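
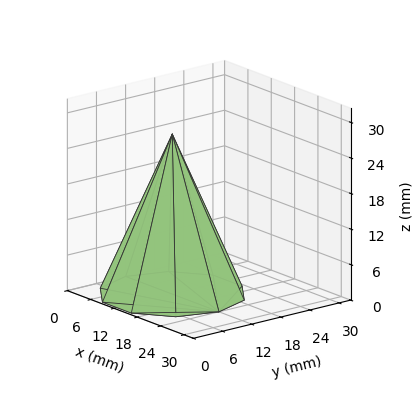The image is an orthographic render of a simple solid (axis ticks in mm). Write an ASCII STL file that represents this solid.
Reading the render: the shape is a regular 10-sided pyramid, base circumscribed radius ≈ 12 mm, apex at z ≈ 27 mm (dimensions read to the nearest mm from the axis ticks). For the STL, each face is triangulated and given an outward normal.

solid part
  facet normal 0.0000 0.0000 -1.0000
    outer loop
      vertex 15.71 23.41 0.00
      vertex 21.71 19.05 0.00
      vertex 24.00 12.00 0.00
    endloop
  endfacet
  facet normal 0.0000 0.0000 -1.0000
    outer loop
      vertex 8.29 23.41 0.00
      vertex 15.71 23.41 0.00
      vertex 24.00 12.00 0.00
    endloop
  endfacet
  facet normal 0.0000 0.0000 -1.0000
    outer loop
      vertex 2.29 19.05 0.00
      vertex 8.29 23.41 0.00
      vertex 24.00 12.00 0.00
    endloop
  endfacet
  facet normal 0.0000 0.0000 -1.0000
    outer loop
      vertex 0.00 12.00 0.00
      vertex 2.29 19.05 0.00
      vertex 24.00 12.00 0.00
    endloop
  endfacet
  facet normal 0.0000 0.0000 -1.0000
    outer loop
      vertex 2.29 4.95 0.00
      vertex 0.00 12.00 0.00
      vertex 24.00 12.00 0.00
    endloop
  endfacet
  facet normal 0.0000 0.0000 -1.0000
    outer loop
      vertex 8.29 0.59 0.00
      vertex 2.29 4.95 0.00
      vertex 24.00 12.00 0.00
    endloop
  endfacet
  facet normal 0.0000 0.0000 -1.0000
    outer loop
      vertex 15.71 0.59 0.00
      vertex 8.29 0.59 0.00
      vertex 24.00 12.00 0.00
    endloop
  endfacet
  facet normal 0.0000 0.0000 -1.0000
    outer loop
      vertex 21.71 4.95 0.00
      vertex 15.71 0.59 0.00
      vertex 24.00 12.00 0.00
    endloop
  endfacet
  facet normal 0.8760 0.2846 0.3893
    outer loop
      vertex 24.00 12.00 0.00
      vertex 21.71 19.05 0.00
      vertex 12.00 12.00 27.00
    endloop
  endfacet
  facet normal 0.5415 0.7452 0.3893
    outer loop
      vertex 21.71 19.05 0.00
      vertex 15.71 23.41 0.00
      vertex 12.00 12.00 27.00
    endloop
  endfacet
  facet normal 0.0000 0.9211 0.3893
    outer loop
      vertex 15.71 23.41 0.00
      vertex 8.29 23.41 0.00
      vertex 12.00 12.00 27.00
    endloop
  endfacet
  facet normal -0.5415 0.7452 0.3893
    outer loop
      vertex 8.29 23.41 0.00
      vertex 2.29 19.05 0.00
      vertex 12.00 12.00 27.00
    endloop
  endfacet
  facet normal -0.8760 0.2846 0.3893
    outer loop
      vertex 2.29 19.05 0.00
      vertex 0.00 12.00 0.00
      vertex 12.00 12.00 27.00
    endloop
  endfacet
  facet normal -0.8760 -0.2846 0.3893
    outer loop
      vertex 0.00 12.00 0.00
      vertex 2.29 4.95 0.00
      vertex 12.00 12.00 27.00
    endloop
  endfacet
  facet normal -0.5415 -0.7452 0.3893
    outer loop
      vertex 2.29 4.95 0.00
      vertex 8.29 0.59 0.00
      vertex 12.00 12.00 27.00
    endloop
  endfacet
  facet normal 0.0000 -0.9211 0.3893
    outer loop
      vertex 8.29 0.59 0.00
      vertex 15.71 0.59 0.00
      vertex 12.00 12.00 27.00
    endloop
  endfacet
  facet normal 0.5415 -0.7452 0.3893
    outer loop
      vertex 15.71 0.59 0.00
      vertex 21.71 4.95 0.00
      vertex 12.00 12.00 27.00
    endloop
  endfacet
  facet normal 0.8760 -0.2846 0.3893
    outer loop
      vertex 21.71 4.95 0.00
      vertex 24.00 12.00 0.00
      vertex 12.00 12.00 27.00
    endloop
  endfacet
endsolid part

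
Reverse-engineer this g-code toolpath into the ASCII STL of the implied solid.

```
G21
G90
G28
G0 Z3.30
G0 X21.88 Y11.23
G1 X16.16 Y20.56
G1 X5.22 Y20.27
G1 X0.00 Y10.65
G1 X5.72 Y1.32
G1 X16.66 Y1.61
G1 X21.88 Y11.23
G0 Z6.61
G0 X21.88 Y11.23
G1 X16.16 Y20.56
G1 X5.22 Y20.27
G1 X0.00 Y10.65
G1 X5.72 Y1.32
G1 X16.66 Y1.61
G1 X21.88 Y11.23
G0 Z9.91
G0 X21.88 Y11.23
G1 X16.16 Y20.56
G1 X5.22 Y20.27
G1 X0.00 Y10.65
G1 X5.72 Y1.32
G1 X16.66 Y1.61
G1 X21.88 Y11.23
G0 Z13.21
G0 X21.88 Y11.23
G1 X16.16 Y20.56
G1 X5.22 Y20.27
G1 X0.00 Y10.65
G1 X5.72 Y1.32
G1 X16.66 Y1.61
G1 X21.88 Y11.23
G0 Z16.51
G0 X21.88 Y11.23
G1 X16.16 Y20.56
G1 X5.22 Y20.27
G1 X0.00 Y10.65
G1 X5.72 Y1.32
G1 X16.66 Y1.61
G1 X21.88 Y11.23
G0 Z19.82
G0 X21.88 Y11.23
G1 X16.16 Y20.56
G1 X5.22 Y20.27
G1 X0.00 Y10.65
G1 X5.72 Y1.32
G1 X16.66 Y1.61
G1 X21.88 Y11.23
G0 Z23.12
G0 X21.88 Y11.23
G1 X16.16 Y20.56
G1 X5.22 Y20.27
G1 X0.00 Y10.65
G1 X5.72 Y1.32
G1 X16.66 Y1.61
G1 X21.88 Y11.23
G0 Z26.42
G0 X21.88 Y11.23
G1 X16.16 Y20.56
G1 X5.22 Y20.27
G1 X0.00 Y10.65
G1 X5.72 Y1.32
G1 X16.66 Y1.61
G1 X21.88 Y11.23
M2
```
solid part
  facet normal 0.0000 0.0000 -1.0000
    outer loop
      vertex 5.22 20.27 0.00
      vertex 16.16 20.56 0.00
      vertex 21.88 11.23 0.00
    endloop
  endfacet
  facet normal 0.0000 0.0000 -1.0000
    outer loop
      vertex 0.00 10.65 0.00
      vertex 5.22 20.27 0.00
      vertex 21.88 11.23 0.00
    endloop
  endfacet
  facet normal 0.0000 0.0000 -1.0000
    outer loop
      vertex 5.72 1.32 0.00
      vertex 0.00 10.65 0.00
      vertex 21.88 11.23 0.00
    endloop
  endfacet
  facet normal 0.0000 0.0000 -1.0000
    outer loop
      vertex 16.66 1.61 0.00
      vertex 5.72 1.32 0.00
      vertex 21.88 11.23 0.00
    endloop
  endfacet
  facet normal 0.0000 0.0000 1.0000
    outer loop
      vertex 21.88 11.23 26.42
      vertex 16.16 20.56 26.42
      vertex 5.22 20.27 26.42
    endloop
  endfacet
  facet normal 0.0000 0.0000 1.0000
    outer loop
      vertex 21.88 11.23 26.42
      vertex 5.22 20.27 26.42
      vertex 0.00 10.65 26.42
    endloop
  endfacet
  facet normal 0.0000 0.0000 1.0000
    outer loop
      vertex 21.88 11.23 26.42
      vertex 0.00 10.65 26.42
      vertex 5.72 1.32 26.42
    endloop
  endfacet
  facet normal 0.0000 0.0000 1.0000
    outer loop
      vertex 21.88 11.23 26.42
      vertex 5.72 1.32 26.42
      vertex 16.66 1.61 26.42
    endloop
  endfacet
  facet normal 0.8525 0.5227 0.0000
    outer loop
      vertex 21.88 11.23 0.00
      vertex 16.16 20.56 0.00
      vertex 16.16 20.56 26.42
    endloop
  endfacet
  facet normal 0.8525 0.5227 0.0000
    outer loop
      vertex 21.88 11.23 0.00
      vertex 16.16 20.56 26.42
      vertex 21.88 11.23 26.42
    endloop
  endfacet
  facet normal -0.0265 0.9996 0.0000
    outer loop
      vertex 16.16 20.56 0.00
      vertex 5.22 20.27 0.00
      vertex 5.22 20.27 26.42
    endloop
  endfacet
  facet normal -0.0265 0.9996 0.0000
    outer loop
      vertex 16.16 20.56 0.00
      vertex 5.22 20.27 26.42
      vertex 16.16 20.56 26.42
    endloop
  endfacet
  facet normal -0.8789 0.4769 0.0000
    outer loop
      vertex 5.22 20.27 0.00
      vertex 0.00 10.65 0.00
      vertex 0.00 10.65 26.42
    endloop
  endfacet
  facet normal -0.8789 0.4769 0.0000
    outer loop
      vertex 5.22 20.27 0.00
      vertex 0.00 10.65 26.42
      vertex 5.22 20.27 26.42
    endloop
  endfacet
  facet normal -0.8525 -0.5227 0.0000
    outer loop
      vertex 0.00 10.65 0.00
      vertex 5.72 1.32 0.00
      vertex 5.72 1.32 26.42
    endloop
  endfacet
  facet normal -0.8525 -0.5227 0.0000
    outer loop
      vertex 0.00 10.65 0.00
      vertex 5.72 1.32 26.42
      vertex 0.00 10.65 26.42
    endloop
  endfacet
  facet normal 0.0265 -0.9996 0.0000
    outer loop
      vertex 5.72 1.32 0.00
      vertex 16.66 1.61 0.00
      vertex 16.66 1.61 26.42
    endloop
  endfacet
  facet normal 0.0265 -0.9996 0.0000
    outer loop
      vertex 5.72 1.32 0.00
      vertex 16.66 1.61 26.42
      vertex 5.72 1.32 26.42
    endloop
  endfacet
  facet normal 0.8789 -0.4769 0.0000
    outer loop
      vertex 16.66 1.61 0.00
      vertex 21.88 11.23 0.00
      vertex 21.88 11.23 26.42
    endloop
  endfacet
  facet normal 0.8789 -0.4769 0.0000
    outer loop
      vertex 16.66 1.61 0.00
      vertex 21.88 11.23 26.42
      vertex 16.66 1.61 26.42
    endloop
  endfacet
endsolid part

The G0 Z moves step by Δz≈3.30 mm. Every layer's G1 loop is the same polygon, so the solid is a straight extrusion of it from z=0 to z≈26.4. Closing with flat bottom and top caps and triangulating gives 20 facets — a regular 6-sided prism (a cylinder approximated with 6 flat sides), circumscribed radius ≈ 10.9 mm, height ≈ 26.4 mm.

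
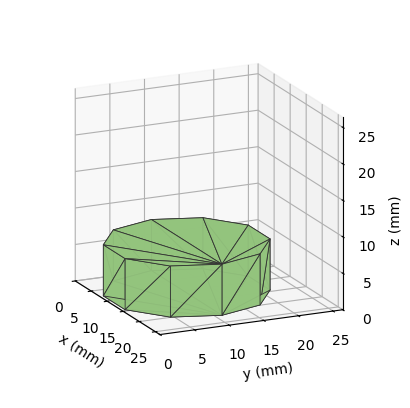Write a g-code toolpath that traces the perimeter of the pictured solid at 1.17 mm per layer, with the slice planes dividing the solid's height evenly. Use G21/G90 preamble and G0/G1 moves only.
Reading the render: the shape is a regular 10-sided prism (a cylinder approximated with 10 flat sides), circumscribed radius ≈ 11 mm, height ≈ 7 mm (dimensions read to the nearest mm from the axis ticks). For the g-code, the solid's height is divided into equal slices at the stated Δz and each level perimeter traced with G1 moves after a G0 lift.

; perimeter-only toolpath
G21 ; units = mm
G90 ; absolute positioning
G28 ; home
; layer 1
G0 Z1.17
G0 X22.00 Y11.00
G1 X19.90 Y17.47
G1 X14.40 Y21.46
G1 X7.60 Y21.46
G1 X2.10 Y17.47
G1 X0.00 Y11.00
G1 X2.10 Y4.53
G1 X7.60 Y0.54
G1 X14.40 Y0.54
G1 X19.90 Y4.53
G1 X22.00 Y11.00
; layer 2
G0 Z2.33
G0 X22.00 Y11.00
G1 X19.90 Y17.47
G1 X14.40 Y21.46
G1 X7.60 Y21.46
G1 X2.10 Y17.47
G1 X0.00 Y11.00
G1 X2.10 Y4.53
G1 X7.60 Y0.54
G1 X14.40 Y0.54
G1 X19.90 Y4.53
G1 X22.00 Y11.00
; layer 3
G0 Z3.50
G0 X22.00 Y11.00
G1 X19.90 Y17.47
G1 X14.40 Y21.46
G1 X7.60 Y21.46
G1 X2.10 Y17.47
G1 X0.00 Y11.00
G1 X2.10 Y4.53
G1 X7.60 Y0.54
G1 X14.40 Y0.54
G1 X19.90 Y4.53
G1 X22.00 Y11.00
; layer 4
G0 Z4.67
G0 X22.00 Y11.00
G1 X19.90 Y17.47
G1 X14.40 Y21.46
G1 X7.60 Y21.46
G1 X2.10 Y17.47
G1 X0.00 Y11.00
G1 X2.10 Y4.53
G1 X7.60 Y0.54
G1 X14.40 Y0.54
G1 X19.90 Y4.53
G1 X22.00 Y11.00
; layer 5
G0 Z5.83
G0 X22.00 Y11.00
G1 X19.90 Y17.47
G1 X14.40 Y21.46
G1 X7.60 Y21.46
G1 X2.10 Y17.47
G1 X0.00 Y11.00
G1 X2.10 Y4.53
G1 X7.60 Y0.54
G1 X14.40 Y0.54
G1 X19.90 Y4.53
G1 X22.00 Y11.00
; layer 6
G0 Z7.00
G0 X22.00 Y11.00
G1 X19.90 Y17.47
G1 X14.40 Y21.46
G1 X7.60 Y21.46
G1 X2.10 Y17.47
G1 X0.00 Y11.00
G1 X2.10 Y4.53
G1 X7.60 Y0.54
G1 X14.40 Y0.54
G1 X19.90 Y4.53
G1 X22.00 Y11.00
M2 ; end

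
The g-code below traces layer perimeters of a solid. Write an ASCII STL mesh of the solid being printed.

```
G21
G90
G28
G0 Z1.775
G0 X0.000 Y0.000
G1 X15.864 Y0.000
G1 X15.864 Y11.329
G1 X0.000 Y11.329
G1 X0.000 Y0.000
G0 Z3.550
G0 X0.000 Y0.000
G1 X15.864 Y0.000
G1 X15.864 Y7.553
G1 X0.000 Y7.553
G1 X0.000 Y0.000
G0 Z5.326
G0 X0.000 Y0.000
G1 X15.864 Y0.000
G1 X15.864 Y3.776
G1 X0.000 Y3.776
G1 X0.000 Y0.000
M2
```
solid part
  facet normal 0.0000 0.0000 -1.0000
    outer loop
      vertex 15.864 15.106 0.000
      vertex 15.864 0.000 0.000
      vertex 0.000 0.000 0.000
    endloop
  endfacet
  facet normal 0.0000 0.0000 -1.0000
    outer loop
      vertex 0.000 15.106 0.000
      vertex 15.864 15.106 0.000
      vertex 0.000 0.000 0.000
    endloop
  endfacet
  facet normal 0.0000 -1.0000 0.0000
    outer loop
      vertex 0.000 0.000 0.000
      vertex 15.864 0.000 0.000
      vertex 15.864 0.000 7.101
    endloop
  endfacet
  facet normal 0.0000 -1.0000 0.0000
    outer loop
      vertex 0.000 0.000 0.000
      vertex 15.864 0.000 7.101
      vertex 0.000 0.000 7.101
    endloop
  endfacet
  facet normal 0.0000 0.4254 0.9050
    outer loop
      vertex 0.000 0.000 7.101
      vertex 15.864 0.000 7.101
      vertex 15.864 15.106 0.000
    endloop
  endfacet
  facet normal 0.0000 0.4254 0.9050
    outer loop
      vertex 0.000 0.000 7.101
      vertex 15.864 15.106 0.000
      vertex 0.000 15.106 0.000
    endloop
  endfacet
  facet normal -1.0000 0.0000 0.0000
    outer loop
      vertex 0.000 0.000 7.101
      vertex 0.000 15.106 0.000
      vertex 0.000 0.000 0.000
    endloop
  endfacet
  facet normal 1.0000 0.0000 0.0000
    outer loop
      vertex 15.864 0.000 0.000
      vertex 15.864 15.106 0.000
      vertex 15.864 0.000 7.101
    endloop
  endfacet
endsolid part

The G0 Z moves step by Δz≈1.775 mm. The G1 loops shrink linearly with z, so the solid tapers from its base footprint up to z≈7.1. Closing with a flat bottom cap and the tapered top and triangulating gives 8 facets — a wedge (ramp): 15.9 × 15.1 mm base, rising to 7.1 mm along the y=0 edge and sloping linearly to z=0 at y=15.1.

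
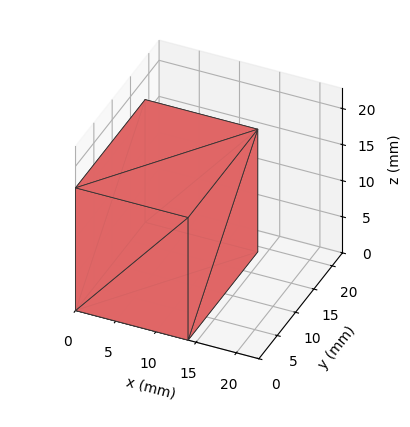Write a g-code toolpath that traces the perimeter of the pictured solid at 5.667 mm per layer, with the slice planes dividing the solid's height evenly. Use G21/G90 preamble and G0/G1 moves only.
Reading the render: the shape is a rectangular box, roughly 14 × 19 mm footprint and 17 mm tall (dimensions read to the nearest mm from the axis ticks). For the g-code, the solid's height is divided into equal slices at the stated Δz and each level perimeter traced with G1 moves after a G0 lift.

; perimeter-only toolpath
G21 ; units = mm
G90 ; absolute positioning
G28 ; home
; layer 1
G0 Z5.667
G0 X0.000 Y0.000
G1 X14.000 Y0.000
G1 X14.000 Y19.000
G1 X0.000 Y19.000
G1 X0.000 Y0.000
; layer 2
G0 Z11.333
G0 X0.000 Y0.000
G1 X14.000 Y0.000
G1 X14.000 Y19.000
G1 X0.000 Y19.000
G1 X0.000 Y0.000
; layer 3
G0 Z17.000
G0 X0.000 Y0.000
G1 X14.000 Y0.000
G1 X14.000 Y19.000
G1 X0.000 Y19.000
G1 X0.000 Y0.000
M2 ; end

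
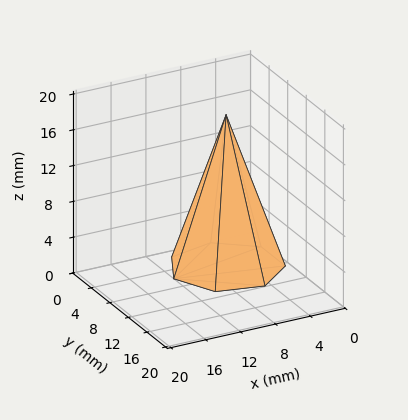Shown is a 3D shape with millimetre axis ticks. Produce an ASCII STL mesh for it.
Reading the render: the shape is a regular 7-sided pyramid, base circumscribed radius ≈ 6 mm, apex at z ≈ 17 mm (dimensions read to the nearest mm from the axis ticks). For the STL, each face is triangulated and given an outward normal.

solid part
  facet normal 0.0000 0.0000 -1.0000
    outer loop
      vertex 4.66 11.85 0.00
      vertex 9.74 10.69 0.00
      vertex 12.00 6.00 0.00
    endloop
  endfacet
  facet normal 0.0000 0.0000 -1.0000
    outer loop
      vertex 0.59 8.60 0.00
      vertex 4.66 11.85 0.00
      vertex 12.00 6.00 0.00
    endloop
  endfacet
  facet normal 0.0000 0.0000 -1.0000
    outer loop
      vertex 0.59 3.40 0.00
      vertex 0.59 8.60 0.00
      vertex 12.00 6.00 0.00
    endloop
  endfacet
  facet normal 0.0000 0.0000 -1.0000
    outer loop
      vertex 4.66 0.15 0.00
      vertex 0.59 3.40 0.00
      vertex 12.00 6.00 0.00
    endloop
  endfacet
  facet normal 0.0000 0.0000 -1.0000
    outer loop
      vertex 9.74 1.31 0.00
      vertex 4.66 0.15 0.00
      vertex 12.00 6.00 0.00
    endloop
  endfacet
  facet normal 0.8585 0.4137 0.3030
    outer loop
      vertex 12.00 6.00 0.00
      vertex 9.74 10.69 0.00
      vertex 6.00 6.00 17.00
    endloop
  endfacet
  facet normal 0.2122 0.9291 0.3030
    outer loop
      vertex 9.74 10.69 0.00
      vertex 4.66 11.85 0.00
      vertex 6.00 6.00 17.00
    endloop
  endfacet
  facet normal -0.5946 0.7447 0.3031
    outer loop
      vertex 4.66 11.85 0.00
      vertex 0.59 8.60 0.00
      vertex 6.00 6.00 17.00
    endloop
  endfacet
  facet normal -0.9529 0.0000 0.3032
    outer loop
      vertex 0.59 8.60 0.00
      vertex 0.59 3.40 0.00
      vertex 6.00 6.00 17.00
    endloop
  endfacet
  facet normal -0.5946 -0.7447 0.3031
    outer loop
      vertex 0.59 3.40 0.00
      vertex 4.66 0.15 0.00
      vertex 6.00 6.00 17.00
    endloop
  endfacet
  facet normal 0.2122 -0.9291 0.3030
    outer loop
      vertex 4.66 0.15 0.00
      vertex 9.74 1.31 0.00
      vertex 6.00 6.00 17.00
    endloop
  endfacet
  facet normal 0.8585 -0.4137 0.3030
    outer loop
      vertex 9.74 1.31 0.00
      vertex 12.00 6.00 0.00
      vertex 6.00 6.00 17.00
    endloop
  endfacet
endsolid part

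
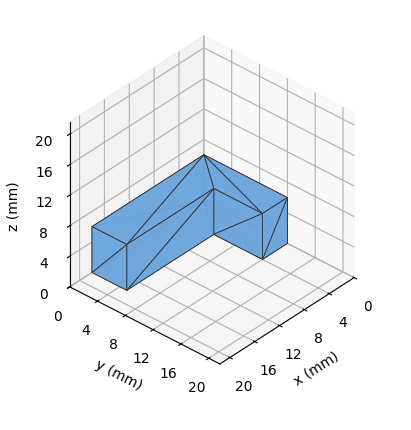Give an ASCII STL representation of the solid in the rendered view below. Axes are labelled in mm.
Reading the render: the shape is an L-shaped prism: outer 18 × 12 mm, arm thicknesses ≈ 5 mm (horizontal) and 4 mm (vertical), extruded 6 mm in z (dimensions read to the nearest mm from the axis ticks). For the STL, each face is triangulated and given an outward normal.

solid part
  facet normal 0.0000 0.0000 -1.0000
    outer loop
      vertex 18.0 5.0 0.0
      vertex 18.0 0.0 0.0
      vertex 0.0 0.0 0.0
    endloop
  endfacet
  facet normal 0.0000 0.0000 -1.0000
    outer loop
      vertex 4.0 5.0 0.0
      vertex 18.0 5.0 0.0
      vertex 0.0 0.0 0.0
    endloop
  endfacet
  facet normal 0.0000 0.0000 -1.0000
    outer loop
      vertex 4.0 12.0 0.0
      vertex 4.0 5.0 0.0
      vertex 0.0 0.0 0.0
    endloop
  endfacet
  facet normal 0.0000 0.0000 -1.0000
    outer loop
      vertex 0.0 12.0 0.0
      vertex 4.0 12.0 0.0
      vertex 0.0 0.0 0.0
    endloop
  endfacet
  facet normal 0.0000 0.0000 1.0000
    outer loop
      vertex 0.0 0.0 6.0
      vertex 18.0 0.0 6.0
      vertex 18.0 5.0 6.0
    endloop
  endfacet
  facet normal 0.0000 0.0000 1.0000
    outer loop
      vertex 0.0 0.0 6.0
      vertex 18.0 5.0 6.0
      vertex 4.0 5.0 6.0
    endloop
  endfacet
  facet normal 0.0000 0.0000 1.0000
    outer loop
      vertex 0.0 0.0 6.0
      vertex 4.0 5.0 6.0
      vertex 4.0 12.0 6.0
    endloop
  endfacet
  facet normal 0.0000 0.0000 1.0000
    outer loop
      vertex 0.0 0.0 6.0
      vertex 4.0 12.0 6.0
      vertex 0.0 12.0 6.0
    endloop
  endfacet
  facet normal 0.0000 -1.0000 0.0000
    outer loop
      vertex 0.0 0.0 0.0
      vertex 18.0 0.0 0.0
      vertex 18.0 0.0 6.0
    endloop
  endfacet
  facet normal 0.0000 -1.0000 0.0000
    outer loop
      vertex 0.0 0.0 0.0
      vertex 18.0 0.0 6.0
      vertex 0.0 0.0 6.0
    endloop
  endfacet
  facet normal 1.0000 0.0000 0.0000
    outer loop
      vertex 18.0 0.0 0.0
      vertex 18.0 5.0 0.0
      vertex 18.0 5.0 6.0
    endloop
  endfacet
  facet normal 1.0000 0.0000 0.0000
    outer loop
      vertex 18.0 0.0 0.0
      vertex 18.0 5.0 6.0
      vertex 18.0 0.0 6.0
    endloop
  endfacet
  facet normal 0.0000 1.0000 0.0000
    outer loop
      vertex 18.0 5.0 0.0
      vertex 4.0 5.0 0.0
      vertex 4.0 5.0 6.0
    endloop
  endfacet
  facet normal 0.0000 1.0000 0.0000
    outer loop
      vertex 18.0 5.0 0.0
      vertex 4.0 5.0 6.0
      vertex 18.0 5.0 6.0
    endloop
  endfacet
  facet normal 1.0000 0.0000 0.0000
    outer loop
      vertex 4.0 5.0 0.0
      vertex 4.0 12.0 0.0
      vertex 4.0 12.0 6.0
    endloop
  endfacet
  facet normal 1.0000 0.0000 0.0000
    outer loop
      vertex 4.0 5.0 0.0
      vertex 4.0 12.0 6.0
      vertex 4.0 5.0 6.0
    endloop
  endfacet
  facet normal 0.0000 1.0000 0.0000
    outer loop
      vertex 4.0 12.0 0.0
      vertex 0.0 12.0 0.0
      vertex 0.0 12.0 6.0
    endloop
  endfacet
  facet normal 0.0000 1.0000 0.0000
    outer loop
      vertex 4.0 12.0 0.0
      vertex 0.0 12.0 6.0
      vertex 4.0 12.0 6.0
    endloop
  endfacet
  facet normal -1.0000 0.0000 0.0000
    outer loop
      vertex 0.0 12.0 0.0
      vertex 0.0 0.0 0.0
      vertex 0.0 0.0 6.0
    endloop
  endfacet
  facet normal -1.0000 0.0000 0.0000
    outer loop
      vertex 0.0 12.0 0.0
      vertex 0.0 0.0 6.0
      vertex 0.0 12.0 6.0
    endloop
  endfacet
endsolid part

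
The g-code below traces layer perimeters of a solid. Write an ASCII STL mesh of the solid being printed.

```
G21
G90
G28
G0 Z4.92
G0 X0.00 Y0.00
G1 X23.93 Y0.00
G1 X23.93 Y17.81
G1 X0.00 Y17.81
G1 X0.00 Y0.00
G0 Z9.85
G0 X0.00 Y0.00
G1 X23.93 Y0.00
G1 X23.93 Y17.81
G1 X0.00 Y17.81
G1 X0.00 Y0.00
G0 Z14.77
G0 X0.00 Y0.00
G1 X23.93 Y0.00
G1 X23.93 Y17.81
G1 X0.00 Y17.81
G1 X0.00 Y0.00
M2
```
solid part
  facet normal 0.0000 0.0000 -1.0000
    outer loop
      vertex 23.93 17.81 0.00
      vertex 23.93 0.00 0.00
      vertex 0.00 0.00 0.00
    endloop
  endfacet
  facet normal 0.0000 0.0000 -1.0000
    outer loop
      vertex 0.00 17.81 0.00
      vertex 23.93 17.81 0.00
      vertex 0.00 0.00 0.00
    endloop
  endfacet
  facet normal 0.0000 0.0000 1.0000
    outer loop
      vertex 0.00 0.00 14.77
      vertex 23.93 0.00 14.77
      vertex 23.93 17.81 14.77
    endloop
  endfacet
  facet normal 0.0000 0.0000 1.0000
    outer loop
      vertex 0.00 0.00 14.77
      vertex 23.93 17.81 14.77
      vertex 0.00 17.81 14.77
    endloop
  endfacet
  facet normal 0.0000 -1.0000 0.0000
    outer loop
      vertex 0.00 0.00 0.00
      vertex 23.93 0.00 0.00
      vertex 23.93 0.00 14.77
    endloop
  endfacet
  facet normal 0.0000 -1.0000 0.0000
    outer loop
      vertex 0.00 0.00 0.00
      vertex 23.93 0.00 14.77
      vertex 0.00 0.00 14.77
    endloop
  endfacet
  facet normal 0.0000 1.0000 0.0000
    outer loop
      vertex 23.93 17.81 14.77
      vertex 23.93 17.81 0.00
      vertex 0.00 17.81 0.00
    endloop
  endfacet
  facet normal 0.0000 1.0000 0.0000
    outer loop
      vertex 0.00 17.81 14.77
      vertex 23.93 17.81 14.77
      vertex 0.00 17.81 0.00
    endloop
  endfacet
  facet normal -1.0000 0.0000 0.0000
    outer loop
      vertex 0.00 17.81 14.77
      vertex 0.00 17.81 0.00
      vertex 0.00 0.00 0.00
    endloop
  endfacet
  facet normal -1.0000 0.0000 0.0000
    outer loop
      vertex 0.00 0.00 14.77
      vertex 0.00 17.81 14.77
      vertex 0.00 0.00 0.00
    endloop
  endfacet
  facet normal 1.0000 0.0000 0.0000
    outer loop
      vertex 23.93 0.00 0.00
      vertex 23.93 17.81 0.00
      vertex 23.93 17.81 14.77
    endloop
  endfacet
  facet normal 1.0000 0.0000 0.0000
    outer loop
      vertex 23.93 0.00 0.00
      vertex 23.93 17.81 14.77
      vertex 23.93 0.00 14.77
    endloop
  endfacet
endsolid part

The G0 Z moves step by Δz≈4.92 mm. Every layer's G1 loop is the same polygon, so the solid is a straight extrusion of it from z=0 to z≈14.8. Closing with flat bottom and top caps and triangulating gives 12 facets — a rectangular box, roughly 23.9 × 17.8 mm footprint and 14.8 mm tall.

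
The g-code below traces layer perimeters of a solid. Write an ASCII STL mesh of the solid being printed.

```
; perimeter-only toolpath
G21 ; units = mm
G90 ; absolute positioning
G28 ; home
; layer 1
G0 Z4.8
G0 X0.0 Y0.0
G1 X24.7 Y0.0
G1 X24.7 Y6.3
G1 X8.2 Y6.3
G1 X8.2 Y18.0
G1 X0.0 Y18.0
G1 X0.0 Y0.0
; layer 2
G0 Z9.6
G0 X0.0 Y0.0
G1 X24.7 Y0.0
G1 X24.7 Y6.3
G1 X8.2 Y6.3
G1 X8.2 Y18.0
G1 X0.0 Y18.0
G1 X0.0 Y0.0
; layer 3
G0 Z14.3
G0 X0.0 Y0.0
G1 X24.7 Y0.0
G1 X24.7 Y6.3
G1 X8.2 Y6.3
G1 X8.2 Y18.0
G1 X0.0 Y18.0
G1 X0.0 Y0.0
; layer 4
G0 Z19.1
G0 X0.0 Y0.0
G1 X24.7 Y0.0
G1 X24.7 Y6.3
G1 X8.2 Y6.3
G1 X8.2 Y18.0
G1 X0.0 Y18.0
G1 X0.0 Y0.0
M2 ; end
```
solid part
  facet normal 0.0000 0.0000 -1.0000
    outer loop
      vertex 24.7 6.3 0.0
      vertex 24.7 0.0 0.0
      vertex 0.0 0.0 0.0
    endloop
  endfacet
  facet normal 0.0000 0.0000 -1.0000
    outer loop
      vertex 8.2 6.3 0.0
      vertex 24.7 6.3 0.0
      vertex 0.0 0.0 0.0
    endloop
  endfacet
  facet normal 0.0000 0.0000 -1.0000
    outer loop
      vertex 8.2 18.0 0.0
      vertex 8.2 6.3 0.0
      vertex 0.0 0.0 0.0
    endloop
  endfacet
  facet normal 0.0000 0.0000 -1.0000
    outer loop
      vertex 0.0 18.0 0.0
      vertex 8.2 18.0 0.0
      vertex 0.0 0.0 0.0
    endloop
  endfacet
  facet normal 0.0000 0.0000 1.0000
    outer loop
      vertex 0.0 0.0 19.1
      vertex 24.7 0.0 19.1
      vertex 24.7 6.3 19.1
    endloop
  endfacet
  facet normal 0.0000 0.0000 1.0000
    outer loop
      vertex 0.0 0.0 19.1
      vertex 24.7 6.3 19.1
      vertex 8.2 6.3 19.1
    endloop
  endfacet
  facet normal 0.0000 0.0000 1.0000
    outer loop
      vertex 0.0 0.0 19.1
      vertex 8.2 6.3 19.1
      vertex 8.2 18.0 19.1
    endloop
  endfacet
  facet normal 0.0000 0.0000 1.0000
    outer loop
      vertex 0.0 0.0 19.1
      vertex 8.2 18.0 19.1
      vertex 0.0 18.0 19.1
    endloop
  endfacet
  facet normal 0.0000 -1.0000 0.0000
    outer loop
      vertex 0.0 0.0 0.0
      vertex 24.7 0.0 0.0
      vertex 24.7 0.0 19.1
    endloop
  endfacet
  facet normal 0.0000 -1.0000 0.0000
    outer loop
      vertex 0.0 0.0 0.0
      vertex 24.7 0.0 19.1
      vertex 0.0 0.0 19.1
    endloop
  endfacet
  facet normal 1.0000 0.0000 0.0000
    outer loop
      vertex 24.7 0.0 0.0
      vertex 24.7 6.3 0.0
      vertex 24.7 6.3 19.1
    endloop
  endfacet
  facet normal 1.0000 0.0000 0.0000
    outer loop
      vertex 24.7 0.0 0.0
      vertex 24.7 6.3 19.1
      vertex 24.7 0.0 19.1
    endloop
  endfacet
  facet normal 0.0000 1.0000 0.0000
    outer loop
      vertex 24.7 6.3 0.0
      vertex 8.2 6.3 0.0
      vertex 8.2 6.3 19.1
    endloop
  endfacet
  facet normal 0.0000 1.0000 0.0000
    outer loop
      vertex 24.7 6.3 0.0
      vertex 8.2 6.3 19.1
      vertex 24.7 6.3 19.1
    endloop
  endfacet
  facet normal 1.0000 0.0000 0.0000
    outer loop
      vertex 8.2 6.3 0.0
      vertex 8.2 18.0 0.0
      vertex 8.2 18.0 19.1
    endloop
  endfacet
  facet normal 1.0000 0.0000 0.0000
    outer loop
      vertex 8.2 6.3 0.0
      vertex 8.2 18.0 19.1
      vertex 8.2 6.3 19.1
    endloop
  endfacet
  facet normal 0.0000 1.0000 0.0000
    outer loop
      vertex 8.2 18.0 0.0
      vertex 0.0 18.0 0.0
      vertex 0.0 18.0 19.1
    endloop
  endfacet
  facet normal 0.0000 1.0000 0.0000
    outer loop
      vertex 8.2 18.0 0.0
      vertex 0.0 18.0 19.1
      vertex 8.2 18.0 19.1
    endloop
  endfacet
  facet normal -1.0000 0.0000 0.0000
    outer loop
      vertex 0.0 18.0 0.0
      vertex 0.0 0.0 0.0
      vertex 0.0 0.0 19.1
    endloop
  endfacet
  facet normal -1.0000 0.0000 0.0000
    outer loop
      vertex 0.0 18.0 0.0
      vertex 0.0 0.0 19.1
      vertex 0.0 18.0 19.1
    endloop
  endfacet
endsolid part

The G0 Z moves step by Δz≈4.8 mm. Every layer's G1 loop is the same polygon, so the solid is a straight extrusion of it from z=0 to z≈19.1. Closing with flat bottom and top caps and triangulating gives 20 facets — an L-shaped prism: outer 24.7 × 18 mm, arm thicknesses ≈ 6.3 mm (horizontal) and 8.2 mm (vertical), extruded 19.1 mm in z.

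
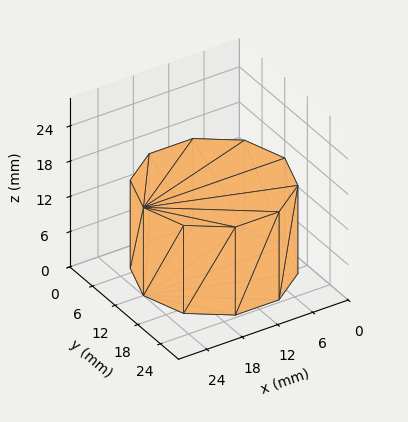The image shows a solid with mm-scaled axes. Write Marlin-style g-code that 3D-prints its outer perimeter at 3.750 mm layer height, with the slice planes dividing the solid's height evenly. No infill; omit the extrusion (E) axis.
Reading the render: the shape is a regular 10-sided prism (a cylinder approximated with 10 flat sides), circumscribed radius ≈ 12 mm, height ≈ 15 mm (dimensions read to the nearest mm from the axis ticks). For the g-code, the solid's height is divided into equal slices at the stated Δz and each level perimeter traced with G1 moves after a G0 lift.

; perimeter-only toolpath
G21 ; units = mm
G90 ; absolute positioning
G28 ; home
; layer 1
G0 Z3.750
G0 X24.000 Y12.000
G1 X21.708 Y19.053
G1 X15.708 Y23.413
G1 X8.292 Y23.413
G1 X2.292 Y19.053
G1 X0.000 Y12.000
G1 X2.292 Y4.947
G1 X8.292 Y0.587
G1 X15.708 Y0.587
G1 X21.708 Y4.947
G1 X24.000 Y12.000
; layer 2
G0 Z7.500
G0 X24.000 Y12.000
G1 X21.708 Y19.053
G1 X15.708 Y23.413
G1 X8.292 Y23.413
G1 X2.292 Y19.053
G1 X0.000 Y12.000
G1 X2.292 Y4.947
G1 X8.292 Y0.587
G1 X15.708 Y0.587
G1 X21.708 Y4.947
G1 X24.000 Y12.000
; layer 3
G0 Z11.250
G0 X24.000 Y12.000
G1 X21.708 Y19.053
G1 X15.708 Y23.413
G1 X8.292 Y23.413
G1 X2.292 Y19.053
G1 X0.000 Y12.000
G1 X2.292 Y4.947
G1 X8.292 Y0.587
G1 X15.708 Y0.587
G1 X21.708 Y4.947
G1 X24.000 Y12.000
; layer 4
G0 Z15.000
G0 X24.000 Y12.000
G1 X21.708 Y19.053
G1 X15.708 Y23.413
G1 X8.292 Y23.413
G1 X2.292 Y19.053
G1 X0.000 Y12.000
G1 X2.292 Y4.947
G1 X8.292 Y0.587
G1 X15.708 Y0.587
G1 X21.708 Y4.947
G1 X24.000 Y12.000
M2 ; end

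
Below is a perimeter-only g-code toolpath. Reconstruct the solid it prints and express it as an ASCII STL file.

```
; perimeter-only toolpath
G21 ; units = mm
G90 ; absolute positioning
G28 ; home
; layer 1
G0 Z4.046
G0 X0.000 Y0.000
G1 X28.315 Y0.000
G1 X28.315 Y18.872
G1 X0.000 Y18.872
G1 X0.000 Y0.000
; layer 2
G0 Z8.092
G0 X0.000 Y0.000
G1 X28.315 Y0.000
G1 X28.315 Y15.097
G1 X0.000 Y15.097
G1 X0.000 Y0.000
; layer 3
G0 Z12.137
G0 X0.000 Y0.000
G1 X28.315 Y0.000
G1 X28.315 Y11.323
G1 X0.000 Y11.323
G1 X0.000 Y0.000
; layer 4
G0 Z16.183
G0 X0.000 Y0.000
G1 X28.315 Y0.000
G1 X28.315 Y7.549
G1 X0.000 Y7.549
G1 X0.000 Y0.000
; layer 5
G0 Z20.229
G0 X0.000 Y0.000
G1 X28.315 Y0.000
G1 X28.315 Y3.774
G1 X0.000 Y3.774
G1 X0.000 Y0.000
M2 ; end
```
solid part
  facet normal 0.0000 0.0000 -1.0000
    outer loop
      vertex 28.315 22.646 0.000
      vertex 28.315 0.000 0.000
      vertex 0.000 0.000 0.000
    endloop
  endfacet
  facet normal 0.0000 0.0000 -1.0000
    outer loop
      vertex 0.000 22.646 0.000
      vertex 28.315 22.646 0.000
      vertex 0.000 0.000 0.000
    endloop
  endfacet
  facet normal 0.0000 -1.0000 0.0000
    outer loop
      vertex 0.000 0.000 0.000
      vertex 28.315 0.000 0.000
      vertex 28.315 0.000 24.275
    endloop
  endfacet
  facet normal 0.0000 -1.0000 0.0000
    outer loop
      vertex 0.000 0.000 0.000
      vertex 28.315 0.000 24.275
      vertex 0.000 0.000 24.275
    endloop
  endfacet
  facet normal 0.0000 0.7312 0.6821
    outer loop
      vertex 0.000 0.000 24.275
      vertex 28.315 0.000 24.275
      vertex 28.315 22.646 0.000
    endloop
  endfacet
  facet normal 0.0000 0.7312 0.6821
    outer loop
      vertex 0.000 0.000 24.275
      vertex 28.315 22.646 0.000
      vertex 0.000 22.646 0.000
    endloop
  endfacet
  facet normal -1.0000 0.0000 0.0000
    outer loop
      vertex 0.000 0.000 24.275
      vertex 0.000 22.646 0.000
      vertex 0.000 0.000 0.000
    endloop
  endfacet
  facet normal 1.0000 0.0000 0.0000
    outer loop
      vertex 28.315 0.000 0.000
      vertex 28.315 22.646 0.000
      vertex 28.315 0.000 24.275
    endloop
  endfacet
endsolid part

The G0 Z moves step by Δz≈4.046 mm. The G1 loops shrink linearly with z, so the solid tapers from its base footprint up to z≈24.3. Closing with a flat bottom cap and the tapered top and triangulating gives 8 facets — a wedge (ramp): 28.3 × 22.6 mm base, rising to 24.3 mm along the y=0 edge and sloping linearly to z=0 at y=22.6.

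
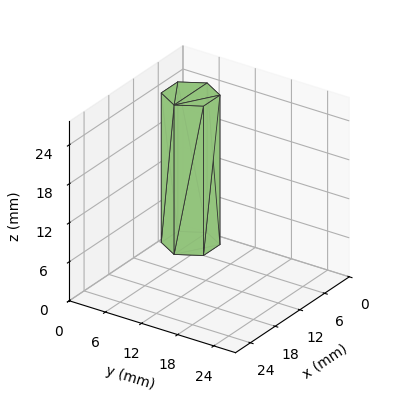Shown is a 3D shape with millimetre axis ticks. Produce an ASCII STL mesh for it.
Reading the render: the shape is a regular 6-sided prism (a cylinder approximated with 6 flat sides), circumscribed radius ≈ 4 mm, height ≈ 23 mm (dimensions read to the nearest mm from the axis ticks). For the STL, each face is triangulated and given an outward normal.

solid part
  facet normal 0.0000 0.0000 -1.0000
    outer loop
      vertex 2.0 7.5 0.0
      vertex 6.0 7.5 0.0
      vertex 8.0 4.0 0.0
    endloop
  endfacet
  facet normal 0.0000 0.0000 -1.0000
    outer loop
      vertex 0.0 4.0 0.0
      vertex 2.0 7.5 0.0
      vertex 8.0 4.0 0.0
    endloop
  endfacet
  facet normal 0.0000 0.0000 -1.0000
    outer loop
      vertex 2.0 0.5 0.0
      vertex 0.0 4.0 0.0
      vertex 8.0 4.0 0.0
    endloop
  endfacet
  facet normal 0.0000 0.0000 -1.0000
    outer loop
      vertex 6.0 0.5 0.0
      vertex 2.0 0.5 0.0
      vertex 8.0 4.0 0.0
    endloop
  endfacet
  facet normal 0.0000 0.0000 1.0000
    outer loop
      vertex 8.0 4.0 23.0
      vertex 6.0 7.5 23.0
      vertex 2.0 7.5 23.0
    endloop
  endfacet
  facet normal 0.0000 0.0000 1.0000
    outer loop
      vertex 8.0 4.0 23.0
      vertex 2.0 7.5 23.0
      vertex 0.0 4.0 23.0
    endloop
  endfacet
  facet normal 0.0000 0.0000 1.0000
    outer loop
      vertex 8.0 4.0 23.0
      vertex 0.0 4.0 23.0
      vertex 2.0 0.5 23.0
    endloop
  endfacet
  facet normal 0.0000 0.0000 1.0000
    outer loop
      vertex 8.0 4.0 23.0
      vertex 2.0 0.5 23.0
      vertex 6.0 0.5 23.0
    endloop
  endfacet
  facet normal 0.8682 0.4961 0.0000
    outer loop
      vertex 8.0 4.0 0.0
      vertex 6.0 7.5 0.0
      vertex 6.0 7.5 23.0
    endloop
  endfacet
  facet normal 0.8682 0.4961 0.0000
    outer loop
      vertex 8.0 4.0 0.0
      vertex 6.0 7.5 23.0
      vertex 8.0 4.0 23.0
    endloop
  endfacet
  facet normal 0.0000 1.0000 0.0000
    outer loop
      vertex 6.0 7.5 0.0
      vertex 2.0 7.5 0.0
      vertex 2.0 7.5 23.0
    endloop
  endfacet
  facet normal 0.0000 1.0000 0.0000
    outer loop
      vertex 6.0 7.5 0.0
      vertex 2.0 7.5 23.0
      vertex 6.0 7.5 23.0
    endloop
  endfacet
  facet normal -0.8682 0.4961 0.0000
    outer loop
      vertex 2.0 7.5 0.0
      vertex 0.0 4.0 0.0
      vertex 0.0 4.0 23.0
    endloop
  endfacet
  facet normal -0.8682 0.4961 0.0000
    outer loop
      vertex 2.0 7.5 0.0
      vertex 0.0 4.0 23.0
      vertex 2.0 7.5 23.0
    endloop
  endfacet
  facet normal -0.8682 -0.4961 0.0000
    outer loop
      vertex 0.0 4.0 0.0
      vertex 2.0 0.5 0.0
      vertex 2.0 0.5 23.0
    endloop
  endfacet
  facet normal -0.8682 -0.4961 0.0000
    outer loop
      vertex 0.0 4.0 0.0
      vertex 2.0 0.5 23.0
      vertex 0.0 4.0 23.0
    endloop
  endfacet
  facet normal 0.0000 -1.0000 0.0000
    outer loop
      vertex 2.0 0.5 0.0
      vertex 6.0 0.5 0.0
      vertex 6.0 0.5 23.0
    endloop
  endfacet
  facet normal 0.0000 -1.0000 0.0000
    outer loop
      vertex 2.0 0.5 0.0
      vertex 6.0 0.5 23.0
      vertex 2.0 0.5 23.0
    endloop
  endfacet
  facet normal 0.8682 -0.4961 0.0000
    outer loop
      vertex 6.0 0.5 0.0
      vertex 8.0 4.0 0.0
      vertex 8.0 4.0 23.0
    endloop
  endfacet
  facet normal 0.8682 -0.4961 0.0000
    outer loop
      vertex 6.0 0.5 0.0
      vertex 8.0 4.0 23.0
      vertex 6.0 0.5 23.0
    endloop
  endfacet
endsolid part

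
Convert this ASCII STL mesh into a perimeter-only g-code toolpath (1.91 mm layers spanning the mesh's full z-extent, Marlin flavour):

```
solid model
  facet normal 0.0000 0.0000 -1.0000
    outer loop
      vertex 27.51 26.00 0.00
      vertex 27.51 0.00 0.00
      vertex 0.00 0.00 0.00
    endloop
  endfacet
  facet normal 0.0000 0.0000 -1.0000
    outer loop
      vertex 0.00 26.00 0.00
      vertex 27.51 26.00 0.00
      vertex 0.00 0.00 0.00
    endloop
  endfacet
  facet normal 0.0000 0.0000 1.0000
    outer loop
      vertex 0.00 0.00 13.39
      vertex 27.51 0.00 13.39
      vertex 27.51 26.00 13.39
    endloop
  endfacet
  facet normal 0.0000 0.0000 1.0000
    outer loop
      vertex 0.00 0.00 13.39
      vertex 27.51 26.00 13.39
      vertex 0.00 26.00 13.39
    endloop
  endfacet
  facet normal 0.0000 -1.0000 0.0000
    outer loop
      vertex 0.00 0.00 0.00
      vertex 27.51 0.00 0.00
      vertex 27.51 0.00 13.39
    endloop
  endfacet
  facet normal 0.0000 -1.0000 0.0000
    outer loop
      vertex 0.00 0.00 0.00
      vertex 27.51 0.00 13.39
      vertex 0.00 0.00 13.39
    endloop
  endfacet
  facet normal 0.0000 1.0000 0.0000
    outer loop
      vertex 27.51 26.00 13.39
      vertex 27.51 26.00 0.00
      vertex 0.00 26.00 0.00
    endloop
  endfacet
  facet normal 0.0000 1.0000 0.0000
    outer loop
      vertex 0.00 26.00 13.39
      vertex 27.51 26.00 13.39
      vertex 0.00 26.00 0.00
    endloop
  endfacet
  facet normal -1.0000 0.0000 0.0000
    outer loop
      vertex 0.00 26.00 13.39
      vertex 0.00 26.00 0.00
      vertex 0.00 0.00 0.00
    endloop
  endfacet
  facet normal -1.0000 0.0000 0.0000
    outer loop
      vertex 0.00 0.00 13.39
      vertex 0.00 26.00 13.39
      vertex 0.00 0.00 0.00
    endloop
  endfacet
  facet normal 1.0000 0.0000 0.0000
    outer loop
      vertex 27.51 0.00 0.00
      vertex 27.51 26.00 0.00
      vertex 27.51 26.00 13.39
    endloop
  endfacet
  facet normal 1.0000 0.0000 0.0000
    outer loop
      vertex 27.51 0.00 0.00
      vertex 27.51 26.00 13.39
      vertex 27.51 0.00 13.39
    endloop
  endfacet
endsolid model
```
; perimeter-only toolpath
G21 ; units = mm
G90 ; absolute positioning
G28 ; home
; layer 1
G0 Z1.91
G0 X0.00 Y0.00
G1 X27.51 Y0.00
G1 X27.51 Y26.00
G1 X0.00 Y26.00
G1 X0.00 Y0.00
; layer 2
G0 Z3.83
G0 X0.00 Y0.00
G1 X27.51 Y0.00
G1 X27.51 Y26.00
G1 X0.00 Y26.00
G1 X0.00 Y0.00
; layer 3
G0 Z5.74
G0 X0.00 Y0.00
G1 X27.51 Y0.00
G1 X27.51 Y26.00
G1 X0.00 Y26.00
G1 X0.00 Y0.00
; layer 4
G0 Z7.65
G0 X0.00 Y0.00
G1 X27.51 Y0.00
G1 X27.51 Y26.00
G1 X0.00 Y26.00
G1 X0.00 Y0.00
; layer 5
G0 Z9.56
G0 X0.00 Y0.00
G1 X27.51 Y0.00
G1 X27.51 Y26.00
G1 X0.00 Y26.00
G1 X0.00 Y0.00
; layer 6
G0 Z11.48
G0 X0.00 Y0.00
G1 X27.51 Y0.00
G1 X27.51 Y26.00
G1 X0.00 Y26.00
G1 X0.00 Y0.00
; layer 7
G0 Z13.39
G0 X0.00 Y0.00
G1 X27.51 Y0.00
G1 X27.51 Y26.00
G1 X0.00 Y26.00
G1 X0.00 Y0.00
M2 ; end

The solid is a rectangular box, roughly 27.5 × 26 mm footprint and 13.4 mm tall. Slicing at Δz = 1.91 mm — 7 equal slices spanning the solid's height, so layer i sits at z = i·h/7 — gives 7 non-empty perimeters. Each is a 4-segment closed polygon; G0 lifts to the layer z and rapids to the start vertex, then G1 traces the edges.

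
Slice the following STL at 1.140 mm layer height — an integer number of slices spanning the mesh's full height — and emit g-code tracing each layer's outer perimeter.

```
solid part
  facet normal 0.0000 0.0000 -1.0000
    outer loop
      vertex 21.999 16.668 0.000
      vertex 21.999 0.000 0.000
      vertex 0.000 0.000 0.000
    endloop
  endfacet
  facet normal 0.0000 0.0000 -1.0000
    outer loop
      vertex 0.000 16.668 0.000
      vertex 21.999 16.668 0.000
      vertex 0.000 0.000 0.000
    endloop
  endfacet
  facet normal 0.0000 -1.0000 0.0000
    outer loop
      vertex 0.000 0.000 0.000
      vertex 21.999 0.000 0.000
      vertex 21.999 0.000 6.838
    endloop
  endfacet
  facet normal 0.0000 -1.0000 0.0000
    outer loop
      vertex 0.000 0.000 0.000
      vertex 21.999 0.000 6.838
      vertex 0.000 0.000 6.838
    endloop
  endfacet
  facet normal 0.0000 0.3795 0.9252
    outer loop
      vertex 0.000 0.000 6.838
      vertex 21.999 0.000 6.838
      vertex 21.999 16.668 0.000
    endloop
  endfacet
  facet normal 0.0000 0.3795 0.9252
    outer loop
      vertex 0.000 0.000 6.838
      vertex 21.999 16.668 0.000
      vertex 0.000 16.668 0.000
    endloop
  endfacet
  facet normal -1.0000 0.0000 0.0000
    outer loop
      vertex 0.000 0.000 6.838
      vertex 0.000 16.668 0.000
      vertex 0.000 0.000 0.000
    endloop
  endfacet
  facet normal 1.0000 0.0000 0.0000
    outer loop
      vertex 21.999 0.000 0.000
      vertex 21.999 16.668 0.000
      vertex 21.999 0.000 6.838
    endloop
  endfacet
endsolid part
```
; perimeter-only toolpath
G21 ; units = mm
G90 ; absolute positioning
G28 ; home
; layer 1
G0 Z1.140
G0 X0.000 Y0.000
G1 X21.999 Y0.000
G1 X21.999 Y13.890
G1 X0.000 Y13.890
G1 X0.000 Y0.000
; layer 2
G0 Z2.279
G0 X0.000 Y0.000
G1 X21.999 Y0.000
G1 X21.999 Y11.112
G1 X0.000 Y11.112
G1 X0.000 Y0.000
; layer 3
G0 Z3.419
G0 X0.000 Y0.000
G1 X21.999 Y0.000
G1 X21.999 Y8.334
G1 X0.000 Y8.334
G1 X0.000 Y0.000
; layer 4
G0 Z4.559
G0 X0.000 Y0.000
G1 X21.999 Y0.000
G1 X21.999 Y5.556
G1 X0.000 Y5.556
G1 X0.000 Y0.000
; layer 5
G0 Z5.698
G0 X0.000 Y0.000
G1 X21.999 Y0.000
G1 X21.999 Y2.778
G1 X0.000 Y2.778
G1 X0.000 Y0.000
M2 ; end

The solid is a wedge (ramp): 22 × 16.7 mm base, rising to 6.84 mm along the y=0 edge and sloping linearly to z=0 at y=16.7. Slicing at Δz = 1.140 mm — 6 equal slices spanning the solid's height, so layer i sits at z = i·h/6 — gives 5 non-empty perimeters. Each is a 4-segment closed polygon; G0 lifts to the layer z and rapids to the start vertex, then G1 traces the edges. The cross-section shrinks linearly with z (the slice at the apex is degenerate and omitted).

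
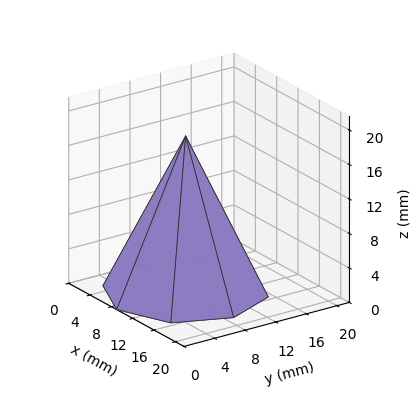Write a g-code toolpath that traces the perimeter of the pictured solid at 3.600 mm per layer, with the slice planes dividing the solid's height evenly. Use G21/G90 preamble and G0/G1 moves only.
Reading the render: the shape is a regular 8-sided pyramid, base circumscribed radius ≈ 9 mm, apex at z ≈ 18 mm (dimensions read to the nearest mm from the axis ticks). For the g-code, the solid's height is divided into equal slices at the stated Δz and each level perimeter traced with G1 moves after a G0 lift.

; perimeter-only toolpath
G21 ; units = mm
G90 ; absolute positioning
G28 ; home
; layer 1
G0 Z3.600
G0 X16.200 Y9.000
G1 X14.091 Y14.091
G1 X9.000 Y16.200
G1 X3.909 Y14.091
G1 X1.800 Y9.000
G1 X3.909 Y3.909
G1 X9.000 Y1.800
G1 X14.091 Y3.909
G1 X16.200 Y9.000
; layer 2
G0 Z7.200
G0 X14.400 Y9.000
G1 X12.818 Y12.818
G1 X9.000 Y14.400
G1 X5.182 Y12.818
G1 X3.600 Y9.000
G1 X5.182 Y5.182
G1 X9.000 Y3.600
G1 X12.818 Y5.182
G1 X14.400 Y9.000
; layer 3
G0 Z10.800
G0 X12.600 Y9.000
G1 X11.546 Y11.546
G1 X9.000 Y12.600
G1 X6.454 Y11.546
G1 X5.400 Y9.000
G1 X6.454 Y6.454
G1 X9.000 Y5.400
G1 X11.546 Y6.454
G1 X12.600 Y9.000
; layer 4
G0 Z14.400
G0 X10.800 Y9.000
G1 X10.273 Y10.273
G1 X9.000 Y10.800
G1 X7.727 Y10.273
G1 X7.200 Y9.000
G1 X7.727 Y7.727
G1 X9.000 Y7.200
G1 X10.273 Y7.727
G1 X10.800 Y9.000
M2 ; end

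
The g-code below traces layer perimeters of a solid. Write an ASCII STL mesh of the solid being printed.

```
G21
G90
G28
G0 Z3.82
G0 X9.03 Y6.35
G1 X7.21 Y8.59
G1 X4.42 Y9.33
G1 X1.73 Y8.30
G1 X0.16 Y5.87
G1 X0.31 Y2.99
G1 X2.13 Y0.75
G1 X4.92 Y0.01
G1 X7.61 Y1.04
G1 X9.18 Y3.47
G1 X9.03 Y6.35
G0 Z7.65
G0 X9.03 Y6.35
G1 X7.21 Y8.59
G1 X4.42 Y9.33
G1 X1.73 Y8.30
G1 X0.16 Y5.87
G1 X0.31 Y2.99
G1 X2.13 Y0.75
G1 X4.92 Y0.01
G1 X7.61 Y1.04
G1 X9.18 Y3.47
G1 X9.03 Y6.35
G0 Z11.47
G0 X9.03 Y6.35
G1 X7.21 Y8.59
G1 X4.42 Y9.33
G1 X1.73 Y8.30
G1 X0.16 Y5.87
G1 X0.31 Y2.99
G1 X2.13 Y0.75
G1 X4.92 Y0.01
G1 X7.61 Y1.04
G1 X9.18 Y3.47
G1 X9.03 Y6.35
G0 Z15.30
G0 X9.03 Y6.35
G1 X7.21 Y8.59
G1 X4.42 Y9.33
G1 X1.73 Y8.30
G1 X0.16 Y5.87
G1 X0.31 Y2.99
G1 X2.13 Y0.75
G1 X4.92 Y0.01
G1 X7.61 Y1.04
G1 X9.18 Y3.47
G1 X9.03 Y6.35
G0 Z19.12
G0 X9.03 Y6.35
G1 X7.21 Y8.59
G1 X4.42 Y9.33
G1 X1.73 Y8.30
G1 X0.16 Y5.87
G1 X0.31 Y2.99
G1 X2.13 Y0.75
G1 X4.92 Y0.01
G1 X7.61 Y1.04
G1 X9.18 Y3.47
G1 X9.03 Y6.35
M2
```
solid part
  facet normal 0.0000 0.0000 -1.0000
    outer loop
      vertex 4.42 9.33 0.00
      vertex 7.21 8.59 0.00
      vertex 9.03 6.35 0.00
    endloop
  endfacet
  facet normal 0.0000 0.0000 -1.0000
    outer loop
      vertex 1.73 8.30 0.00
      vertex 4.42 9.33 0.00
      vertex 9.03 6.35 0.00
    endloop
  endfacet
  facet normal 0.0000 0.0000 -1.0000
    outer loop
      vertex 0.16 5.87 0.00
      vertex 1.73 8.30 0.00
      vertex 9.03 6.35 0.00
    endloop
  endfacet
  facet normal 0.0000 0.0000 -1.0000
    outer loop
      vertex 0.31 2.99 0.00
      vertex 0.16 5.87 0.00
      vertex 9.03 6.35 0.00
    endloop
  endfacet
  facet normal 0.0000 0.0000 -1.0000
    outer loop
      vertex 2.13 0.75 0.00
      vertex 0.31 2.99 0.00
      vertex 9.03 6.35 0.00
    endloop
  endfacet
  facet normal 0.0000 0.0000 -1.0000
    outer loop
      vertex 4.92 0.01 0.00
      vertex 2.13 0.75 0.00
      vertex 9.03 6.35 0.00
    endloop
  endfacet
  facet normal 0.0000 0.0000 -1.0000
    outer loop
      vertex 7.61 1.04 0.00
      vertex 4.92 0.01 0.00
      vertex 9.03 6.35 0.00
    endloop
  endfacet
  facet normal 0.0000 0.0000 -1.0000
    outer loop
      vertex 9.18 3.47 0.00
      vertex 7.61 1.04 0.00
      vertex 9.03 6.35 0.00
    endloop
  endfacet
  facet normal 0.0000 0.0000 1.0000
    outer loop
      vertex 9.03 6.35 19.12
      vertex 7.21 8.59 19.12
      vertex 4.42 9.33 19.12
    endloop
  endfacet
  facet normal 0.0000 0.0000 1.0000
    outer loop
      vertex 9.03 6.35 19.12
      vertex 4.42 9.33 19.12
      vertex 1.73 8.30 19.12
    endloop
  endfacet
  facet normal 0.0000 0.0000 1.0000
    outer loop
      vertex 9.03 6.35 19.12
      vertex 1.73 8.30 19.12
      vertex 0.16 5.87 19.12
    endloop
  endfacet
  facet normal 0.0000 0.0000 1.0000
    outer loop
      vertex 9.03 6.35 19.12
      vertex 0.16 5.87 19.12
      vertex 0.31 2.99 19.12
    endloop
  endfacet
  facet normal 0.0000 0.0000 1.0000
    outer loop
      vertex 9.03 6.35 19.12
      vertex 0.31 2.99 19.12
      vertex 2.13 0.75 19.12
    endloop
  endfacet
  facet normal 0.0000 0.0000 1.0000
    outer loop
      vertex 9.03 6.35 19.12
      vertex 2.13 0.75 19.12
      vertex 4.92 0.01 19.12
    endloop
  endfacet
  facet normal 0.0000 0.0000 1.0000
    outer loop
      vertex 9.03 6.35 19.12
      vertex 4.92 0.01 19.12
      vertex 7.61 1.04 19.12
    endloop
  endfacet
  facet normal 0.0000 0.0000 1.0000
    outer loop
      vertex 9.03 6.35 19.12
      vertex 7.61 1.04 19.12
      vertex 9.18 3.47 19.12
    endloop
  endfacet
  facet normal 0.7761 0.6306 0.0000
    outer loop
      vertex 9.03 6.35 0.00
      vertex 7.21 8.59 0.00
      vertex 7.21 8.59 19.12
    endloop
  endfacet
  facet normal 0.7761 0.6306 0.0000
    outer loop
      vertex 9.03 6.35 0.00
      vertex 7.21 8.59 19.12
      vertex 9.03 6.35 19.12
    endloop
  endfacet
  facet normal 0.2564 0.9666 0.0000
    outer loop
      vertex 7.21 8.59 0.00
      vertex 4.42 9.33 0.00
      vertex 4.42 9.33 19.12
    endloop
  endfacet
  facet normal 0.2564 0.9666 0.0000
    outer loop
      vertex 7.21 8.59 0.00
      vertex 4.42 9.33 19.12
      vertex 7.21 8.59 19.12
    endloop
  endfacet
  facet normal -0.3576 0.9339 0.0000
    outer loop
      vertex 4.42 9.33 0.00
      vertex 1.73 8.30 0.00
      vertex 1.73 8.30 19.12
    endloop
  endfacet
  facet normal -0.3576 0.9339 0.0000
    outer loop
      vertex 4.42 9.33 0.00
      vertex 1.73 8.30 19.12
      vertex 4.42 9.33 19.12
    endloop
  endfacet
  facet normal -0.8399 0.5427 0.0000
    outer loop
      vertex 1.73 8.30 0.00
      vertex 0.16 5.87 0.00
      vertex 0.16 5.87 19.12
    endloop
  endfacet
  facet normal -0.8399 0.5427 0.0000
    outer loop
      vertex 1.73 8.30 0.00
      vertex 0.16 5.87 19.12
      vertex 1.73 8.30 19.12
    endloop
  endfacet
  facet normal -0.9986 -0.0520 0.0000
    outer loop
      vertex 0.16 5.87 0.00
      vertex 0.31 2.99 0.00
      vertex 0.31 2.99 19.12
    endloop
  endfacet
  facet normal -0.9986 -0.0520 0.0000
    outer loop
      vertex 0.16 5.87 0.00
      vertex 0.31 2.99 19.12
      vertex 0.16 5.87 19.12
    endloop
  endfacet
  facet normal -0.7761 -0.6306 0.0000
    outer loop
      vertex 0.31 2.99 0.00
      vertex 2.13 0.75 0.00
      vertex 2.13 0.75 19.12
    endloop
  endfacet
  facet normal -0.7761 -0.6306 0.0000
    outer loop
      vertex 0.31 2.99 0.00
      vertex 2.13 0.75 19.12
      vertex 0.31 2.99 19.12
    endloop
  endfacet
  facet normal -0.2564 -0.9666 0.0000
    outer loop
      vertex 2.13 0.75 0.00
      vertex 4.92 0.01 0.00
      vertex 4.92 0.01 19.12
    endloop
  endfacet
  facet normal -0.2564 -0.9666 0.0000
    outer loop
      vertex 2.13 0.75 0.00
      vertex 4.92 0.01 19.12
      vertex 2.13 0.75 19.12
    endloop
  endfacet
  facet normal 0.3576 -0.9339 0.0000
    outer loop
      vertex 4.92 0.01 0.00
      vertex 7.61 1.04 0.00
      vertex 7.61 1.04 19.12
    endloop
  endfacet
  facet normal 0.3576 -0.9339 0.0000
    outer loop
      vertex 4.92 0.01 0.00
      vertex 7.61 1.04 19.12
      vertex 4.92 0.01 19.12
    endloop
  endfacet
  facet normal 0.8399 -0.5427 0.0000
    outer loop
      vertex 7.61 1.04 0.00
      vertex 9.18 3.47 0.00
      vertex 9.18 3.47 19.12
    endloop
  endfacet
  facet normal 0.8399 -0.5427 0.0000
    outer loop
      vertex 7.61 1.04 0.00
      vertex 9.18 3.47 19.12
      vertex 7.61 1.04 19.12
    endloop
  endfacet
  facet normal 0.9986 0.0520 0.0000
    outer loop
      vertex 9.18 3.47 0.00
      vertex 9.03 6.35 0.00
      vertex 9.03 6.35 19.12
    endloop
  endfacet
  facet normal 0.9986 0.0520 0.0000
    outer loop
      vertex 9.18 3.47 0.00
      vertex 9.03 6.35 19.12
      vertex 9.18 3.47 19.12
    endloop
  endfacet
endsolid part

The G0 Z moves step by Δz≈3.82 mm. Every layer's G1 loop is the same polygon, so the solid is a straight extrusion of it from z=0 to z≈19.1. Closing with flat bottom and top caps and triangulating gives 36 facets — a regular 10-sided prism (a cylinder approximated with 10 flat sides), circumscribed radius ≈ 4.67 mm, height ≈ 19.1 mm.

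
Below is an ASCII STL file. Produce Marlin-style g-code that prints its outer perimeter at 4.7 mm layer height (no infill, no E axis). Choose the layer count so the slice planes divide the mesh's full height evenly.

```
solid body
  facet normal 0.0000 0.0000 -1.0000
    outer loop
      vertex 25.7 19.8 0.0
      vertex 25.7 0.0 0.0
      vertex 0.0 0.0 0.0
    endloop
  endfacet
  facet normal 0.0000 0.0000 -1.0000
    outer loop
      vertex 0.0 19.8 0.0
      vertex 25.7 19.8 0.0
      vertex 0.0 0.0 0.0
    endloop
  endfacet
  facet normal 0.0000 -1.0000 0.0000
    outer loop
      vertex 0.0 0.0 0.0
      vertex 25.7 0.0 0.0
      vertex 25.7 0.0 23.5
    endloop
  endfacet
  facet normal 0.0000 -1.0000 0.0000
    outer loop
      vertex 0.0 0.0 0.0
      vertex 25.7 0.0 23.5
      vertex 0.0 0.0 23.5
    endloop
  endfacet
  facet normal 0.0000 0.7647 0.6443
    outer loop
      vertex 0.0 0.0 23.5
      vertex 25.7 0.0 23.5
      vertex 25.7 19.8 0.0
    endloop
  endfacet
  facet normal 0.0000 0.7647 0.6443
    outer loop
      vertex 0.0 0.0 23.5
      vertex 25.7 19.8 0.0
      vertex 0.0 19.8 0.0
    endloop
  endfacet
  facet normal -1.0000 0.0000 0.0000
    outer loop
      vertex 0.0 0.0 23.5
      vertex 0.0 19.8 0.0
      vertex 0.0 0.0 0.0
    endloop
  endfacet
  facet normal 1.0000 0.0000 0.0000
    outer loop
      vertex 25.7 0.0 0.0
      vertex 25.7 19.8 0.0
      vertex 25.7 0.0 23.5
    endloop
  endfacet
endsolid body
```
; perimeter-only toolpath
G21 ; units = mm
G90 ; absolute positioning
G28 ; home
; layer 1
G0 Z4.7
G0 X0.0 Y0.0
G1 X25.7 Y0.0
G1 X25.7 Y15.8
G1 X0.0 Y15.8
G1 X0.0 Y0.0
; layer 2
G0 Z9.4
G0 X0.0 Y0.0
G1 X25.7 Y0.0
G1 X25.7 Y11.9
G1 X0.0 Y11.9
G1 X0.0 Y0.0
; layer 3
G0 Z14.1
G0 X0.0 Y0.0
G1 X25.7 Y0.0
G1 X25.7 Y7.9
G1 X0.0 Y7.9
G1 X0.0 Y0.0
; layer 4
G0 Z18.8
G0 X0.0 Y0.0
G1 X25.7 Y0.0
G1 X25.7 Y4.0
G1 X0.0 Y4.0
G1 X0.0 Y0.0
M2 ; end

The solid is a wedge (ramp): 25.7 × 19.8 mm base, rising to 23.5 mm along the y=0 edge and sloping linearly to z=0 at y=19.8. Slicing at Δz = 4.7 mm — 5 equal slices spanning the solid's height, so layer i sits at z = i·h/5 — gives 4 non-empty perimeters. Each is a 4-segment closed polygon; G0 lifts to the layer z and rapids to the start vertex, then G1 traces the edges. The cross-section shrinks linearly with z (the slice at the apex is degenerate and omitted).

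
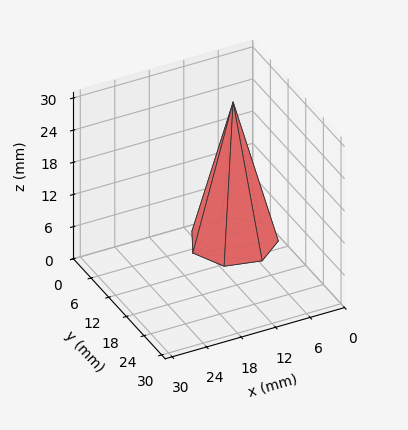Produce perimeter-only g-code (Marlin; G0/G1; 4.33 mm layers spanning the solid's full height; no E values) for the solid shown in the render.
Reading the render: the shape is a regular 7-sided pyramid, base circumscribed radius ≈ 7 mm, apex at z ≈ 26 mm (dimensions read to the nearest mm from the axis ticks). For the g-code, the solid's height is divided into equal slices at the stated Δz and each level perimeter traced with G1 moves after a G0 lift.

; perimeter-only toolpath
G21 ; units = mm
G90 ; absolute positioning
G28 ; home
; layer 1
G0 Z4.33
G0 X12.83 Y7.00
G1 X10.63 Y11.56
G1 X5.70 Y12.68
G1 X1.74 Y9.53
G1 X1.74 Y4.47
G1 X5.70 Y1.32
G1 X10.63 Y2.44
G1 X12.83 Y7.00
; layer 2
G0 Z8.67
G0 X11.67 Y7.00
G1 X9.91 Y10.65
G1 X5.96 Y11.55
G1 X2.79 Y9.03
G1 X2.79 Y4.97
G1 X5.96 Y2.45
G1 X9.91 Y3.35
G1 X11.67 Y7.00
; layer 3
G0 Z13.00
G0 X10.50 Y7.00
G1 X9.18 Y9.73
G1 X6.22 Y10.41
G1 X3.84 Y8.52
G1 X3.84 Y5.48
G1 X6.22 Y3.59
G1 X9.18 Y4.26
G1 X10.50 Y7.00
; layer 4
G0 Z17.33
G0 X9.33 Y7.00
G1 X8.45 Y8.82
G1 X6.48 Y9.27
G1 X4.90 Y8.01
G1 X4.90 Y5.99
G1 X6.48 Y4.73
G1 X8.45 Y5.18
G1 X9.33 Y7.00
; layer 5
G0 Z21.67
G0 X8.17 Y7.00
G1 X7.73 Y7.91
G1 X6.74 Y8.14
G1 X5.95 Y7.51
G1 X5.95 Y6.49
G1 X6.74 Y5.86
G1 X7.73 Y6.09
G1 X8.17 Y7.00
M2 ; end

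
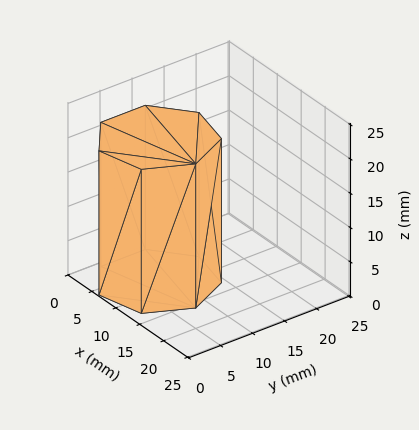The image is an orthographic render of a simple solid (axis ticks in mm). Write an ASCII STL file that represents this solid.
Reading the render: the shape is a regular 7-sided prism (a cylinder approximated with 7 flat sides), circumscribed radius ≈ 8 mm, height ≈ 21 mm (dimensions read to the nearest mm from the axis ticks). For the STL, each face is triangulated and given an outward normal.

solid part
  facet normal 0.0000 0.0000 -1.0000
    outer loop
      vertex 6.220 15.799 0.000
      vertex 12.988 14.255 0.000
      vertex 16.000 8.000 0.000
    endloop
  endfacet
  facet normal 0.0000 0.0000 -1.0000
    outer loop
      vertex 0.792 11.471 0.000
      vertex 6.220 15.799 0.000
      vertex 16.000 8.000 0.000
    endloop
  endfacet
  facet normal 0.0000 0.0000 -1.0000
    outer loop
      vertex 0.792 4.529 0.000
      vertex 0.792 11.471 0.000
      vertex 16.000 8.000 0.000
    endloop
  endfacet
  facet normal 0.0000 0.0000 -1.0000
    outer loop
      vertex 6.220 0.201 0.000
      vertex 0.792 4.529 0.000
      vertex 16.000 8.000 0.000
    endloop
  endfacet
  facet normal 0.0000 0.0000 -1.0000
    outer loop
      vertex 12.988 1.745 0.000
      vertex 6.220 0.201 0.000
      vertex 16.000 8.000 0.000
    endloop
  endfacet
  facet normal 0.0000 0.0000 1.0000
    outer loop
      vertex 16.000 8.000 21.000
      vertex 12.988 14.255 21.000
      vertex 6.220 15.799 21.000
    endloop
  endfacet
  facet normal 0.0000 0.0000 1.0000
    outer loop
      vertex 16.000 8.000 21.000
      vertex 6.220 15.799 21.000
      vertex 0.792 11.471 21.000
    endloop
  endfacet
  facet normal 0.0000 0.0000 1.0000
    outer loop
      vertex 16.000 8.000 21.000
      vertex 0.792 11.471 21.000
      vertex 0.792 4.529 21.000
    endloop
  endfacet
  facet normal 0.0000 0.0000 1.0000
    outer loop
      vertex 16.000 8.000 21.000
      vertex 0.792 4.529 21.000
      vertex 6.220 0.201 21.000
    endloop
  endfacet
  facet normal 0.0000 0.0000 1.0000
    outer loop
      vertex 16.000 8.000 21.000
      vertex 6.220 0.201 21.000
      vertex 12.988 1.745 21.000
    endloop
  endfacet
  facet normal 0.9010 0.4339 0.0000
    outer loop
      vertex 16.000 8.000 0.000
      vertex 12.988 14.255 0.000
      vertex 12.988 14.255 21.000
    endloop
  endfacet
  facet normal 0.9010 0.4339 0.0000
    outer loop
      vertex 16.000 8.000 0.000
      vertex 12.988 14.255 21.000
      vertex 16.000 8.000 21.000
    endloop
  endfacet
  facet normal 0.2224 0.9750 0.0000
    outer loop
      vertex 12.988 14.255 0.000
      vertex 6.220 15.799 0.000
      vertex 6.220 15.799 21.000
    endloop
  endfacet
  facet normal 0.2224 0.9750 0.0000
    outer loop
      vertex 12.988 14.255 0.000
      vertex 6.220 15.799 21.000
      vertex 12.988 14.255 21.000
    endloop
  endfacet
  facet normal -0.6234 0.7819 0.0000
    outer loop
      vertex 6.220 15.799 0.000
      vertex 0.792 11.471 0.000
      vertex 0.792 11.471 21.000
    endloop
  endfacet
  facet normal -0.6234 0.7819 0.0000
    outer loop
      vertex 6.220 15.799 0.000
      vertex 0.792 11.471 21.000
      vertex 6.220 15.799 21.000
    endloop
  endfacet
  facet normal -1.0000 0.0000 0.0000
    outer loop
      vertex 0.792 11.471 0.000
      vertex 0.792 4.529 0.000
      vertex 0.792 4.529 21.000
    endloop
  endfacet
  facet normal -1.0000 0.0000 0.0000
    outer loop
      vertex 0.792 11.471 0.000
      vertex 0.792 4.529 21.000
      vertex 0.792 11.471 21.000
    endloop
  endfacet
  facet normal -0.6234 -0.7819 0.0000
    outer loop
      vertex 0.792 4.529 0.000
      vertex 6.220 0.201 0.000
      vertex 6.220 0.201 21.000
    endloop
  endfacet
  facet normal -0.6234 -0.7819 0.0000
    outer loop
      vertex 0.792 4.529 0.000
      vertex 6.220 0.201 21.000
      vertex 0.792 4.529 21.000
    endloop
  endfacet
  facet normal 0.2224 -0.9750 0.0000
    outer loop
      vertex 6.220 0.201 0.000
      vertex 12.988 1.745 0.000
      vertex 12.988 1.745 21.000
    endloop
  endfacet
  facet normal 0.2224 -0.9750 0.0000
    outer loop
      vertex 6.220 0.201 0.000
      vertex 12.988 1.745 21.000
      vertex 6.220 0.201 21.000
    endloop
  endfacet
  facet normal 0.9010 -0.4339 0.0000
    outer loop
      vertex 12.988 1.745 0.000
      vertex 16.000 8.000 0.000
      vertex 16.000 8.000 21.000
    endloop
  endfacet
  facet normal 0.9010 -0.4339 0.0000
    outer loop
      vertex 12.988 1.745 0.000
      vertex 16.000 8.000 21.000
      vertex 12.988 1.745 21.000
    endloop
  endfacet
endsolid part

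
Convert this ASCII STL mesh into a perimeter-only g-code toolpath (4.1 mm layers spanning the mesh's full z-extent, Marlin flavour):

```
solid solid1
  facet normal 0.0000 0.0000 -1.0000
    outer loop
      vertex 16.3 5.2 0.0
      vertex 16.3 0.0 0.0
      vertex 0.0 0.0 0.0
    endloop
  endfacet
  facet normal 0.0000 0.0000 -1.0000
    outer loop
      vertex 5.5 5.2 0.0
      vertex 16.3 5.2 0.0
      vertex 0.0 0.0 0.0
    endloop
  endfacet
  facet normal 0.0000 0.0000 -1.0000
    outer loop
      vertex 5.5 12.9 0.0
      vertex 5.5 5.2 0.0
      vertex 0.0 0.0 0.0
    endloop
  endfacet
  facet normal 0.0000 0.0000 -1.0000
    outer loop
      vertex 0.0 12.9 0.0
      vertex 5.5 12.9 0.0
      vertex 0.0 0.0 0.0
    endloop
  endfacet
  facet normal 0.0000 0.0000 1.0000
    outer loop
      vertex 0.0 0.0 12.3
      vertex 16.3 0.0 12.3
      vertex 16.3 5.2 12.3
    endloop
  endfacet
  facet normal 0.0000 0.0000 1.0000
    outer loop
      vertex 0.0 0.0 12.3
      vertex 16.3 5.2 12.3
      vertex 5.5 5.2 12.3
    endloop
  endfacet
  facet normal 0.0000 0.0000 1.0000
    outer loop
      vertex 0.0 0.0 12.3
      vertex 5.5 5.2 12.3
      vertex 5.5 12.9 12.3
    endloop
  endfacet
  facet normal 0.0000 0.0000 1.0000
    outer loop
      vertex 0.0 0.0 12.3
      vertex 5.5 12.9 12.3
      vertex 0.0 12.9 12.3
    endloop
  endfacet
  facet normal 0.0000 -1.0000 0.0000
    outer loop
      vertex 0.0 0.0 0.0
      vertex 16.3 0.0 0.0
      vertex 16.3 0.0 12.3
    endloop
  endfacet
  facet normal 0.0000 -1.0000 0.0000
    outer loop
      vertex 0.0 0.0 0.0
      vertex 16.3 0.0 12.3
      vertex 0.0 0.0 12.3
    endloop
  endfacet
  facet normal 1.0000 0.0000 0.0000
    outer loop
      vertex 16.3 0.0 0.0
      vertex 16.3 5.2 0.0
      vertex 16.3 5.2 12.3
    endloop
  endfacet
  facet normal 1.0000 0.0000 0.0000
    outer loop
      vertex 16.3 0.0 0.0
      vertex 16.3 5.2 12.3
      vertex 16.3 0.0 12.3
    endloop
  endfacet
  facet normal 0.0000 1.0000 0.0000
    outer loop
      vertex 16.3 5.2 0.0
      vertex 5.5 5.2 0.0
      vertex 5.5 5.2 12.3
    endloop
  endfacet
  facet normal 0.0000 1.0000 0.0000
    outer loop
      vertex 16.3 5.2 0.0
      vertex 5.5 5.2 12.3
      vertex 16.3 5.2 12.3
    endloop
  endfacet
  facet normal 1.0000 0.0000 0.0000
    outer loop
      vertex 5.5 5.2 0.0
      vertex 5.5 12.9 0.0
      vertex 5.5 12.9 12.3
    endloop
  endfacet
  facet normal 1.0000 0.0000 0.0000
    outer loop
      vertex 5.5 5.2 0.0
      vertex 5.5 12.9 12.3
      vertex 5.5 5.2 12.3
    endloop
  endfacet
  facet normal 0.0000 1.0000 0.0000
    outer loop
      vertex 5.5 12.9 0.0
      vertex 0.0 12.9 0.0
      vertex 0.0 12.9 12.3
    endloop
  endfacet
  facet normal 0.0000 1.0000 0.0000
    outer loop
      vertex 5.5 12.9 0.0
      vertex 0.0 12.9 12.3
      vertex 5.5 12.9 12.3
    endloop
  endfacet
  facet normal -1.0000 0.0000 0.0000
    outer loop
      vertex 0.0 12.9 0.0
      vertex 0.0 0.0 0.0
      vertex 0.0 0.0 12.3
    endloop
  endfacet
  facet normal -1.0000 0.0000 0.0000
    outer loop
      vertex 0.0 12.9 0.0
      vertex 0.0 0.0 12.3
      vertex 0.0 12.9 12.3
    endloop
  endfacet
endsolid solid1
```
; perimeter-only toolpath
G21 ; units = mm
G90 ; absolute positioning
G28 ; home
; layer 1
G0 Z4.1
G0 X0.0 Y0.0
G1 X16.3 Y0.0
G1 X16.3 Y5.2
G1 X5.5 Y5.2
G1 X5.5 Y12.9
G1 X0.0 Y12.9
G1 X0.0 Y0.0
; layer 2
G0 Z8.2
G0 X0.0 Y0.0
G1 X16.3 Y0.0
G1 X16.3 Y5.2
G1 X5.5 Y5.2
G1 X5.5 Y12.9
G1 X0.0 Y12.9
G1 X0.0 Y0.0
; layer 3
G0 Z12.3
G0 X0.0 Y0.0
G1 X16.3 Y0.0
G1 X16.3 Y5.2
G1 X5.5 Y5.2
G1 X5.5 Y12.9
G1 X0.0 Y12.9
G1 X0.0 Y0.0
M2 ; end

The solid is an L-shaped prism: outer 16.3 × 12.9 mm, arm thicknesses ≈ 5.2 mm (horizontal) and 5.5 mm (vertical), extruded 12.3 mm in z. Slicing at Δz = 4.1 mm — 3 equal slices spanning the solid's height, so layer i sits at z = i·h/3 — gives 3 non-empty perimeters. Each is a 6-segment closed polygon; G0 lifts to the layer z and rapids to the start vertex, then G1 traces the edges.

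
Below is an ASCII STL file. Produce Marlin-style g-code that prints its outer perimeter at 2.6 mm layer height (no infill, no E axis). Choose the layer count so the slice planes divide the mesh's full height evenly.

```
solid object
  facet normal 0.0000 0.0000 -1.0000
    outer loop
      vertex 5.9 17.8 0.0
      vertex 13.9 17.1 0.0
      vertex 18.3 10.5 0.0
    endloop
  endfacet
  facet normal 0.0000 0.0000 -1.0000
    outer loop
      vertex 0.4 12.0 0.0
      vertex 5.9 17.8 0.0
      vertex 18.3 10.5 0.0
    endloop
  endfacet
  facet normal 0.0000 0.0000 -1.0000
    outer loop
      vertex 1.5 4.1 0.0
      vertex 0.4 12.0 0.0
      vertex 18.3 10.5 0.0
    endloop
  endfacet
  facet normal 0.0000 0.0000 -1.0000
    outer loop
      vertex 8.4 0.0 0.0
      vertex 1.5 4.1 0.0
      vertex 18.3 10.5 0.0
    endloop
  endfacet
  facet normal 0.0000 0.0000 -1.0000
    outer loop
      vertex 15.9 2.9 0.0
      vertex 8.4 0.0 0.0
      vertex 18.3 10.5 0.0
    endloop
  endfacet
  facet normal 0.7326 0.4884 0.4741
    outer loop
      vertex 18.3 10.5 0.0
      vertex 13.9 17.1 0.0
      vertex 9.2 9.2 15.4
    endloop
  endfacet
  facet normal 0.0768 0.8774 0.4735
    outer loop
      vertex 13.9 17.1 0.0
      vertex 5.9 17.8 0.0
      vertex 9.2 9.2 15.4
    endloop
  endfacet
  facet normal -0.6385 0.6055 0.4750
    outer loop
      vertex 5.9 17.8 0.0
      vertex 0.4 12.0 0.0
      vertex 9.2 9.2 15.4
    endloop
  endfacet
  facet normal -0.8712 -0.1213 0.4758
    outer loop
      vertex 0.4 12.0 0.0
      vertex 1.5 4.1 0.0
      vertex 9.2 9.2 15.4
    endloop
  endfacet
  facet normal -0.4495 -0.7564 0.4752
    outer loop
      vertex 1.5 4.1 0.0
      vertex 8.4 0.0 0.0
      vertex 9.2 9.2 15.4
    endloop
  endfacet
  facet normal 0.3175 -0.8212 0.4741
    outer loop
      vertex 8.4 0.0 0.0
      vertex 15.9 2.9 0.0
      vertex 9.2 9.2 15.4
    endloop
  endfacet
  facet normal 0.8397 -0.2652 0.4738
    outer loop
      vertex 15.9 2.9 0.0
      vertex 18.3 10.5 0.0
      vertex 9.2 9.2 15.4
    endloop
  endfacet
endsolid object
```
; perimeter-only toolpath
G21 ; units = mm
G90 ; absolute positioning
G28 ; home
; layer 1
G0 Z2.6
G0 X16.8 Y10.3
G1 X13.1 Y15.8
G1 X6.5 Y16.4
G1 X1.9 Y11.5
G1 X2.8 Y5.0
G1 X8.5 Y1.5
G1 X14.8 Y4.0
G1 X16.8 Y10.3
; layer 2
G0 Z5.1
G0 X15.3 Y10.1
G1 X12.3 Y14.5
G1 X7.0 Y14.9
G1 X3.3 Y11.1
G1 X4.1 Y5.8
G1 X8.7 Y3.1
G1 X13.7 Y5.0
G1 X15.3 Y10.1
; layer 3
G0 Z7.7
G0 X13.8 Y9.8
G1 X11.5 Y13.1
G1 X7.6 Y13.5
G1 X4.8 Y10.6
G1 X5.4 Y6.7
G1 X8.8 Y4.6
G1 X12.5 Y6.1
G1 X13.8 Y9.8
; layer 4
G0 Z10.3
G0 X12.2 Y9.6
G1 X10.8 Y11.8
G1 X8.1 Y12.1
G1 X6.3 Y10.1
G1 X6.6 Y7.5
G1 X8.9 Y6.1
G1 X11.4 Y7.1
G1 X12.2 Y9.6
; layer 5
G0 Z12.8
G0 X10.7 Y9.4
G1 X10.0 Y10.5
G1 X8.6 Y10.6
G1 X7.7 Y9.7
G1 X7.9 Y8.3
G1 X9.1 Y7.7
G1 X10.3 Y8.1
G1 X10.7 Y9.4
M2 ; end

The solid is a regular 7-sided pyramid, base circumscribed radius ≈ 9.2 mm, apex at z ≈ 15.4 mm. Slicing at Δz = 2.6 mm — 6 equal slices spanning the solid's height, so layer i sits at z = i·h/6 — gives 5 non-empty perimeters. Each is a 7-segment closed polygon; G0 lifts to the layer z and rapids to the start vertex, then G1 traces the edges. The cross-section shrinks linearly with z (the slice at the apex is degenerate and omitted).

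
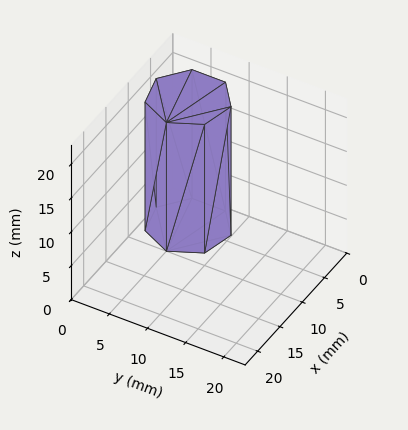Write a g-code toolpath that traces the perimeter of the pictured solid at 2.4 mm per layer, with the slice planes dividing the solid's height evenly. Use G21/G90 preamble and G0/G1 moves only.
Reading the render: the shape is a regular 7-sided prism (a cylinder approximated with 7 flat sides), circumscribed radius ≈ 5 mm, height ≈ 19 mm (dimensions read to the nearest mm from the axis ticks). For the g-code, the solid's height is divided into equal slices at the stated Δz and each level perimeter traced with G1 moves after a G0 lift.

; perimeter-only toolpath
G21 ; units = mm
G90 ; absolute positioning
G28 ; home
; layer 1
G0 Z2.4
G0 X10.0 Y5.0
G1 X8.1 Y8.9
G1 X3.9 Y9.9
G1 X0.5 Y7.2
G1 X0.5 Y2.8
G1 X3.9 Y0.1
G1 X8.1 Y1.1
G1 X10.0 Y5.0
; layer 2
G0 Z4.8
G0 X10.0 Y5.0
G1 X8.1 Y8.9
G1 X3.9 Y9.9
G1 X0.5 Y7.2
G1 X0.5 Y2.8
G1 X3.9 Y0.1
G1 X8.1 Y1.1
G1 X10.0 Y5.0
; layer 3
G0 Z7.1
G0 X10.0 Y5.0
G1 X8.1 Y8.9
G1 X3.9 Y9.9
G1 X0.5 Y7.2
G1 X0.5 Y2.8
G1 X3.9 Y0.1
G1 X8.1 Y1.1
G1 X10.0 Y5.0
; layer 4
G0 Z9.5
G0 X10.0 Y5.0
G1 X8.1 Y8.9
G1 X3.9 Y9.9
G1 X0.5 Y7.2
G1 X0.5 Y2.8
G1 X3.9 Y0.1
G1 X8.1 Y1.1
G1 X10.0 Y5.0
; layer 5
G0 Z11.9
G0 X10.0 Y5.0
G1 X8.1 Y8.9
G1 X3.9 Y9.9
G1 X0.5 Y7.2
G1 X0.5 Y2.8
G1 X3.9 Y0.1
G1 X8.1 Y1.1
G1 X10.0 Y5.0
; layer 6
G0 Z14.2
G0 X10.0 Y5.0
G1 X8.1 Y8.9
G1 X3.9 Y9.9
G1 X0.5 Y7.2
G1 X0.5 Y2.8
G1 X3.9 Y0.1
G1 X8.1 Y1.1
G1 X10.0 Y5.0
; layer 7
G0 Z16.6
G0 X10.0 Y5.0
G1 X8.1 Y8.9
G1 X3.9 Y9.9
G1 X0.5 Y7.2
G1 X0.5 Y2.8
G1 X3.9 Y0.1
G1 X8.1 Y1.1
G1 X10.0 Y5.0
; layer 8
G0 Z19.0
G0 X10.0 Y5.0
G1 X8.1 Y8.9
G1 X3.9 Y9.9
G1 X0.5 Y7.2
G1 X0.5 Y2.8
G1 X3.9 Y0.1
G1 X8.1 Y1.1
G1 X10.0 Y5.0
M2 ; end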